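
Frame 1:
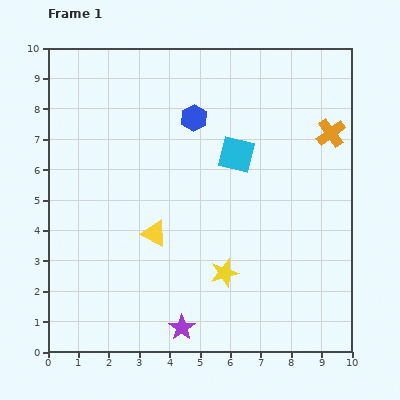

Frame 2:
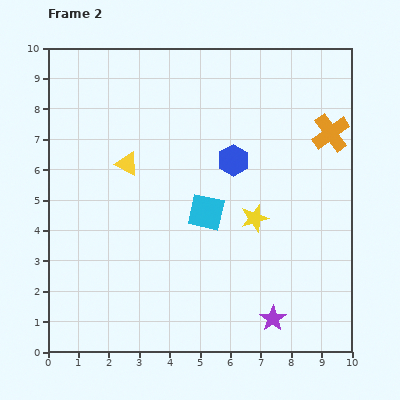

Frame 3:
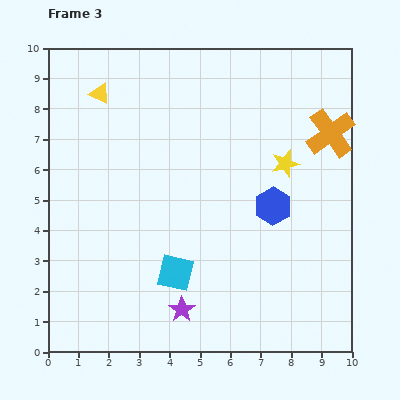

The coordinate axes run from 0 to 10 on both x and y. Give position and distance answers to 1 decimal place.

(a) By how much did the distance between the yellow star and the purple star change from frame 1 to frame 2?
+1.1

Distance in frame 1: 2.3. Distance in frame 2: 3.4.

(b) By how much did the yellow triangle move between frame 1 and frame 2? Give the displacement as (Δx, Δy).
(-0.9, 2.3)

The yellow triangle was at (3.5, 3.9) in frame 1 and (2.6, 6.2) in frame 2.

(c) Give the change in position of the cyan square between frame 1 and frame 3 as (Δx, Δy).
(-2.0, -3.9)

The cyan square was at (6.2, 6.5) in frame 1 and (4.2, 2.6) in frame 3.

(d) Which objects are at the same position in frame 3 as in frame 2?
the orange cross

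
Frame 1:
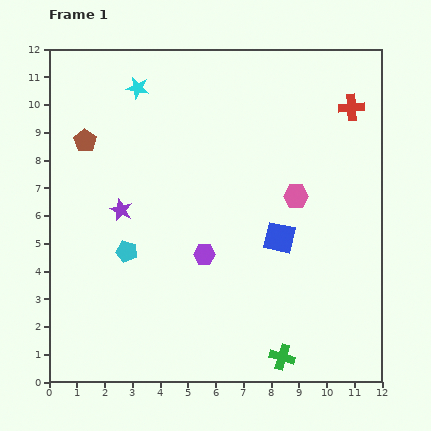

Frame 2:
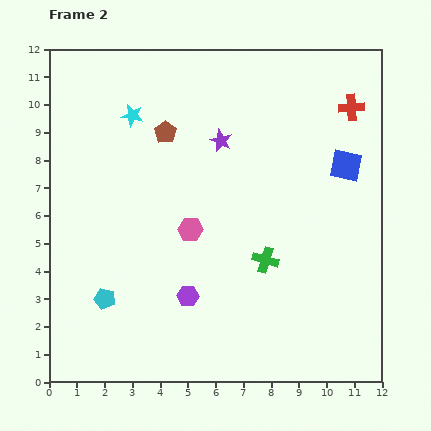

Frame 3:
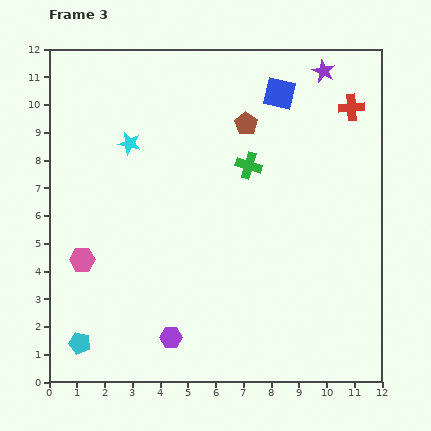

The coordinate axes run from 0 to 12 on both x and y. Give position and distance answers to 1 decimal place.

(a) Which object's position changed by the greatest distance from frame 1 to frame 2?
the purple star

(moved 4.4; next 4.0)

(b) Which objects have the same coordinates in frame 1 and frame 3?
the red cross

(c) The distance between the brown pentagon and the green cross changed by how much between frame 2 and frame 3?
-4.3

Distance in frame 2: 5.8. Distance in frame 3: 1.5.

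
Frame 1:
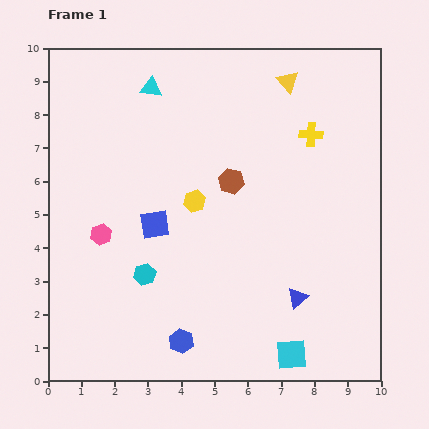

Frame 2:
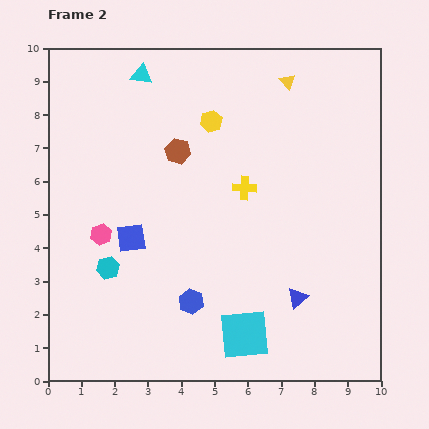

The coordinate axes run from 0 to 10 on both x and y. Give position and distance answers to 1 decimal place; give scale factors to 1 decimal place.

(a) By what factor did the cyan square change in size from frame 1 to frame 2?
1.6×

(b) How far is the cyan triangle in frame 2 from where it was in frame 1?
0.5

The cyan triangle moved from (3.1, 8.8) to (2.8, 9.2), a distance of √(0.3² + 0.4²) ≈ 0.5.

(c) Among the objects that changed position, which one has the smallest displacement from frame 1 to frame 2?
the cyan triangle

(moved 0.5)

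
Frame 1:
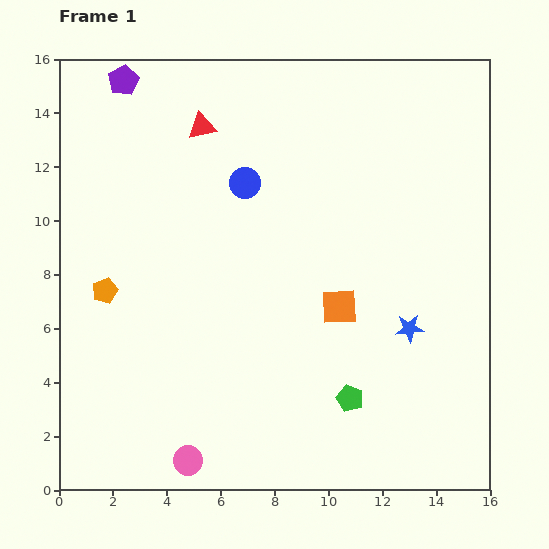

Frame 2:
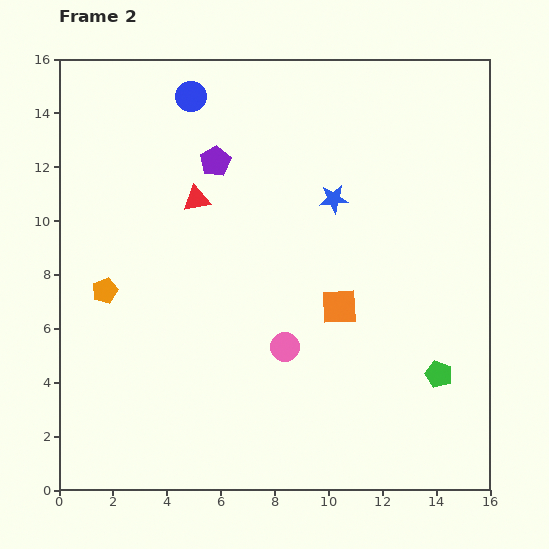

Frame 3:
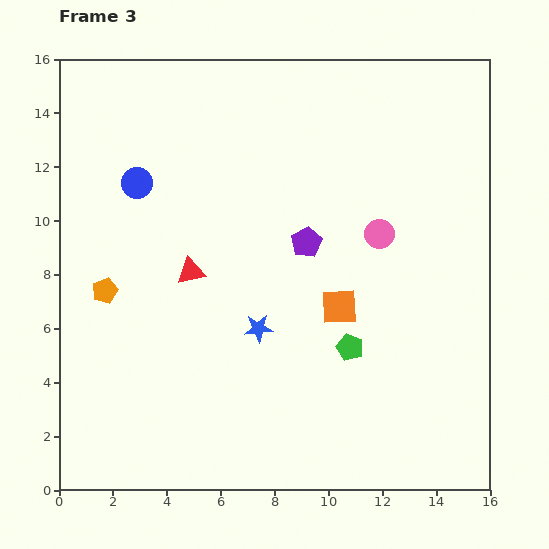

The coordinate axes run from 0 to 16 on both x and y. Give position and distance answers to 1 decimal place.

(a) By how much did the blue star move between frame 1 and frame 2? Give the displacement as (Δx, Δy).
(-2.8, 4.8)

The blue star was at (13.0, 6.0) in frame 1 and (10.2, 10.8) in frame 2.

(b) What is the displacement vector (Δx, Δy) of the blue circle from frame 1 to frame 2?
(-2.0, 3.2)

The blue circle was at (6.9, 11.4) in frame 1 and (4.9, 14.6) in frame 2.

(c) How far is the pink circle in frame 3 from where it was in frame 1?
11.0

The pink circle moved from (4.8, 1.1) to (11.9, 9.5), a distance of √(7.1² + 8.4²) ≈ 11.0.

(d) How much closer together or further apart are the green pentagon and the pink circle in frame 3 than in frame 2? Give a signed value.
-1.5

Distance in frame 2: 5.8. Distance in frame 3: 4.3.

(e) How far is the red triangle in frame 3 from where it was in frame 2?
2.7

The red triangle moved from (5.1, 10.8) to (4.9, 8.1), a distance of √(0.2² + 2.7²) ≈ 2.7.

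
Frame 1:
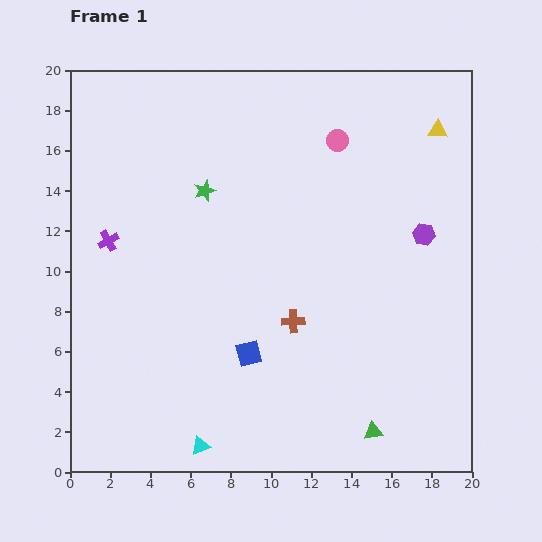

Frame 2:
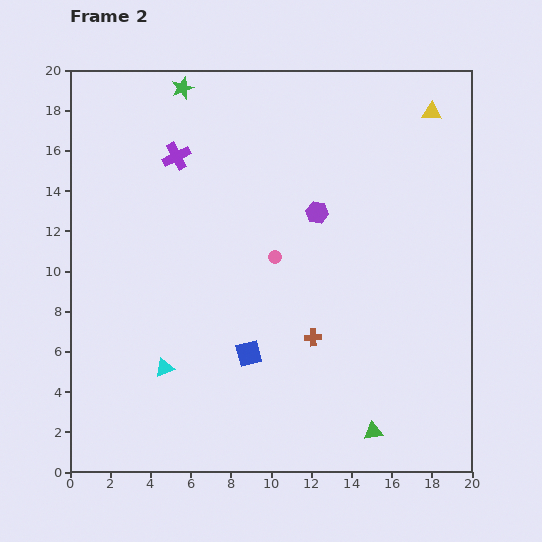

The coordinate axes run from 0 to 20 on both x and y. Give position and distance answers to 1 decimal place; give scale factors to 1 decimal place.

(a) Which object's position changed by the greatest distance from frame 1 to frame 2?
the pink circle

(moved 6.6; next 5.4)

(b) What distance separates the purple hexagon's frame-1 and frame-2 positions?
5.4

The purple hexagon moved from (17.6, 11.8) to (12.3, 12.9), a distance of √(5.3² + 1.1²) ≈ 5.4.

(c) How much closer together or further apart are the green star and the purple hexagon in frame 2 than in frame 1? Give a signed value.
-2.0

Distance in frame 1: 11.1. Distance in frame 2: 9.1.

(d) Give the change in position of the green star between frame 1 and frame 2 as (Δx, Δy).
(-1.1, 5.1)

The green star was at (6.7, 14.0) in frame 1 and (5.6, 19.1) in frame 2.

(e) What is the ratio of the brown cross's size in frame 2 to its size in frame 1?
0.7×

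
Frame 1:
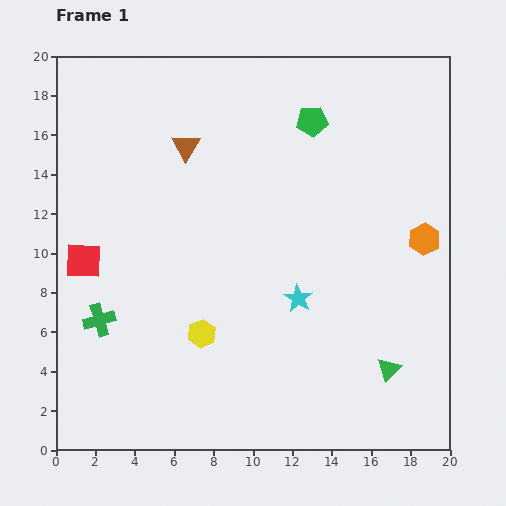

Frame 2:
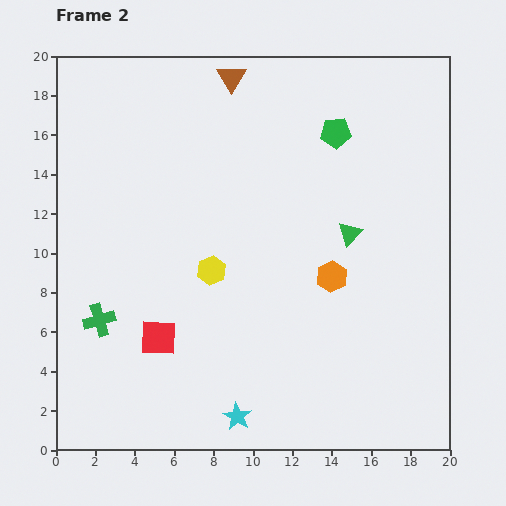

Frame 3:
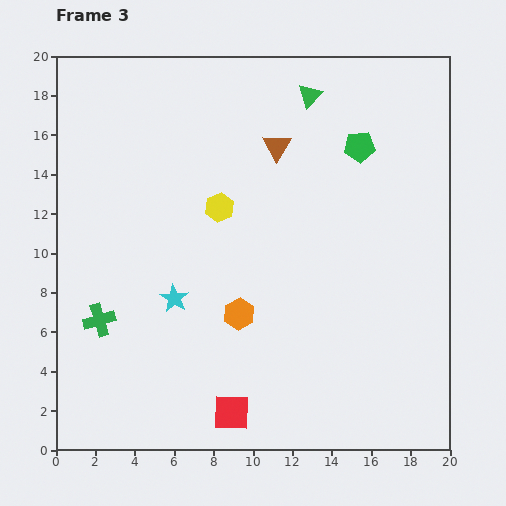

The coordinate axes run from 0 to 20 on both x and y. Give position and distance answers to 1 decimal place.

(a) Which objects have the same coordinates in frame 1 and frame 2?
the green cross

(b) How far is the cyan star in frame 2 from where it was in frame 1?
6.8

The cyan star moved from (12.3, 7.7) to (9.2, 1.7), a distance of √(3.1² + 6.0²) ≈ 6.8.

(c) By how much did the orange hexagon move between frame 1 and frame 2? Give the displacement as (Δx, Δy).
(-4.7, -1.9)

The orange hexagon was at (18.7, 10.7) in frame 1 and (14.0, 8.8) in frame 2.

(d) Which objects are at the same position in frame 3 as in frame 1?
the green cross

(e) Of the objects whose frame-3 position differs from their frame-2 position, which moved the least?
the green pentagon

(moved 1.4)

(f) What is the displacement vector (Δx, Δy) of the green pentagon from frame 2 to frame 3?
(1.2, -0.7)

The green pentagon was at (14.2, 16.1) in frame 2 and (15.4, 15.4) in frame 3.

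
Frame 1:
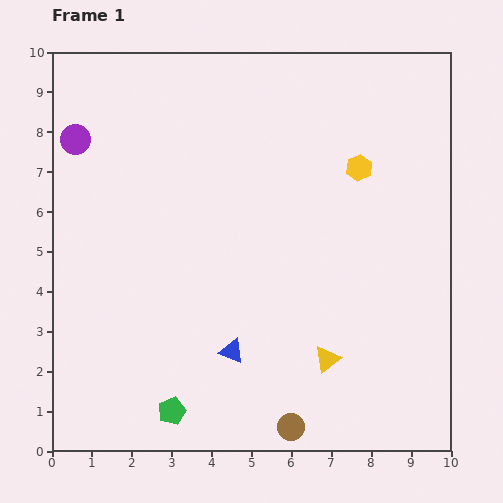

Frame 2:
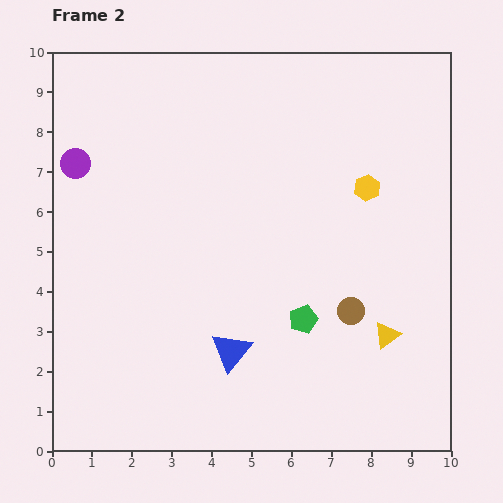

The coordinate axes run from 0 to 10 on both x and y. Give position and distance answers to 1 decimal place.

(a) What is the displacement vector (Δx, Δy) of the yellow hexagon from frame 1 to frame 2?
(0.2, -0.5)

The yellow hexagon was at (7.7, 7.1) in frame 1 and (7.9, 6.6) in frame 2.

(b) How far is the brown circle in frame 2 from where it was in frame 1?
3.3

The brown circle moved from (6.0, 0.6) to (7.5, 3.5), a distance of √(1.5² + 2.9²) ≈ 3.3.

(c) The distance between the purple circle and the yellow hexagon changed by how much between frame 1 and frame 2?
+0.2

Distance in frame 1: 7.1. Distance in frame 2: 7.3.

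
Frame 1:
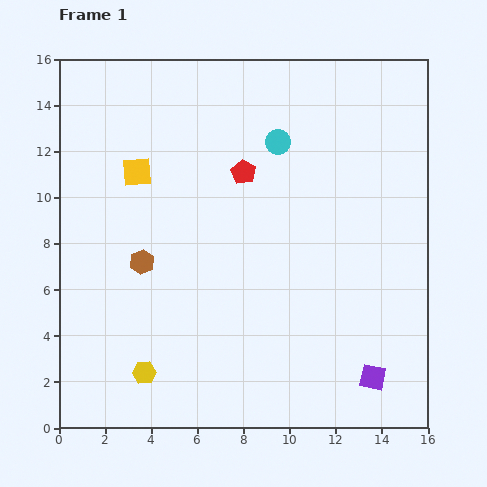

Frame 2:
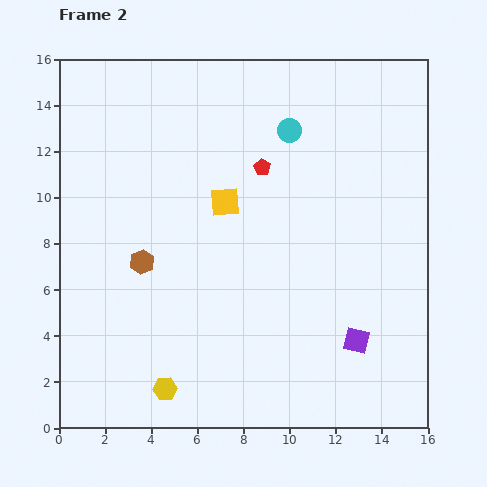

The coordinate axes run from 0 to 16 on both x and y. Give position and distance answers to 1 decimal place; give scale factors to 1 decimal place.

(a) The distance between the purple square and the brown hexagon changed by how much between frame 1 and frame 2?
-1.3

Distance in frame 1: 11.2. Distance in frame 2: 9.9.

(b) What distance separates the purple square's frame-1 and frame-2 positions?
1.7

The purple square moved from (13.6, 2.2) to (12.9, 3.8), a distance of √(0.7² + 1.6²) ≈ 1.7.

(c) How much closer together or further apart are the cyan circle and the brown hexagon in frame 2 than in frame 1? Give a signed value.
+0.7

Distance in frame 1: 7.9. Distance in frame 2: 8.6.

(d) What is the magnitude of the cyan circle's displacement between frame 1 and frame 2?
0.7

The cyan circle moved from (9.5, 12.4) to (10.0, 12.9), a distance of √(0.5² + 0.5²) ≈ 0.7.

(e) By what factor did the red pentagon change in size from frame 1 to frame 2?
0.7×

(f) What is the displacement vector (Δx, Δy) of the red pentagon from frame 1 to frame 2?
(0.8, 0.2)

The red pentagon was at (8.0, 11.1) in frame 1 and (8.8, 11.3) in frame 2.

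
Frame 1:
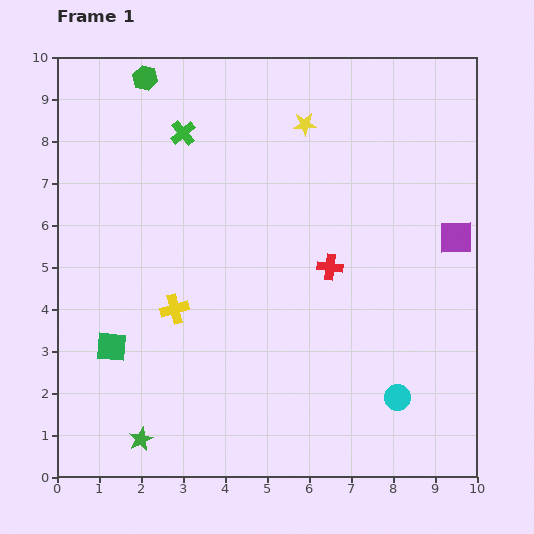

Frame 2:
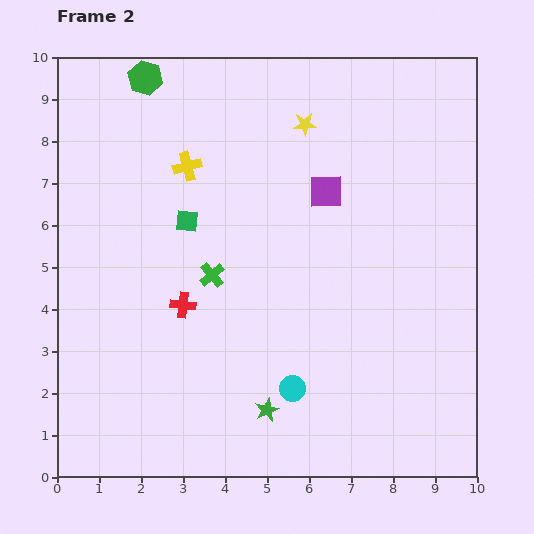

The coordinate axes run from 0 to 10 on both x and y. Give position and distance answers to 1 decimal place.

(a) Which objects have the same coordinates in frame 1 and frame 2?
the yellow star, the green hexagon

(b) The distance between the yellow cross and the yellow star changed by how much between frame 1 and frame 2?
-2.4

Distance in frame 1: 5.4. Distance in frame 2: 3.0.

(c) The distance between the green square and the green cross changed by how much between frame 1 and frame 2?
-4.0

Distance in frame 1: 5.4. Distance in frame 2: 1.4.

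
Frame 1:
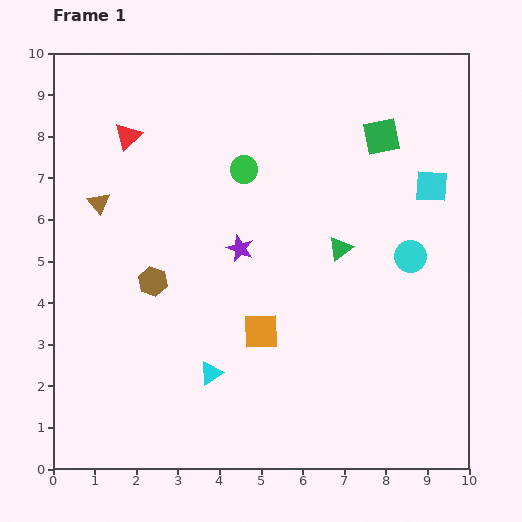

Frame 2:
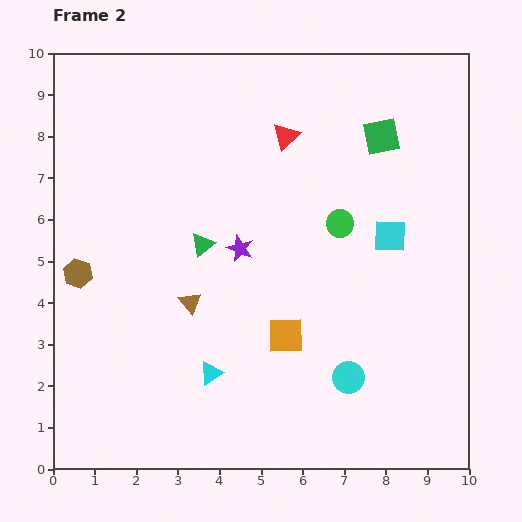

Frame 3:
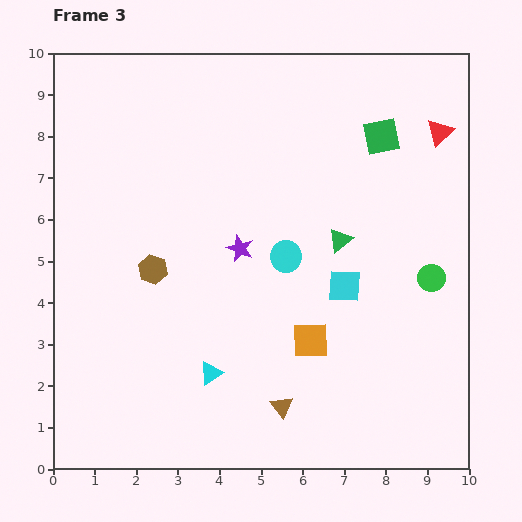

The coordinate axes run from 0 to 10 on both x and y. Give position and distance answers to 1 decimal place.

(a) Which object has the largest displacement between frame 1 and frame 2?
the red triangle

(moved 3.8; next 3.3)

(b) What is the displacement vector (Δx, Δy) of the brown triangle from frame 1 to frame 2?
(2.2, -2.4)

The brown triangle was at (1.1, 6.4) in frame 1 and (3.3, 4.0) in frame 2.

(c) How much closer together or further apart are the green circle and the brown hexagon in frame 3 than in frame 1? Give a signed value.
+3.2

Distance in frame 1: 3.5. Distance in frame 3: 6.7.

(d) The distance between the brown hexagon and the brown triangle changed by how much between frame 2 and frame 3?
+1.7

Distance in frame 2: 2.8. Distance in frame 3: 4.5.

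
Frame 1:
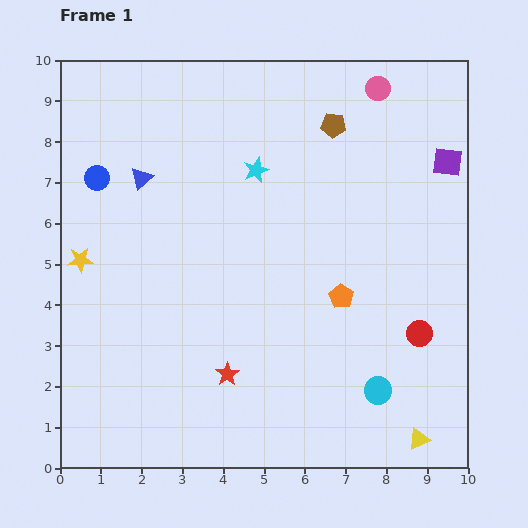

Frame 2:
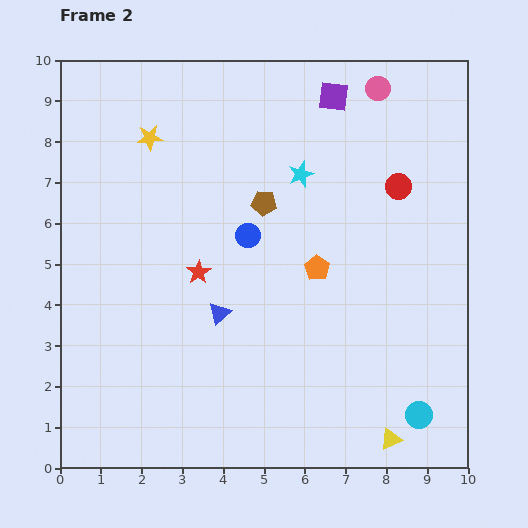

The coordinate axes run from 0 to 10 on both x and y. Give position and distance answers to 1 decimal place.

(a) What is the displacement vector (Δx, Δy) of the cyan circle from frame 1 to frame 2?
(1.0, -0.6)

The cyan circle was at (7.8, 1.9) in frame 1 and (8.8, 1.3) in frame 2.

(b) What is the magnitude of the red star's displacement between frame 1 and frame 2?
2.6

The red star moved from (4.1, 2.3) to (3.4, 4.8), a distance of √(0.7² + 2.5²) ≈ 2.6.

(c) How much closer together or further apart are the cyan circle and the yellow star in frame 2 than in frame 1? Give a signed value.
+1.5

Distance in frame 1: 8.0. Distance in frame 2: 9.5.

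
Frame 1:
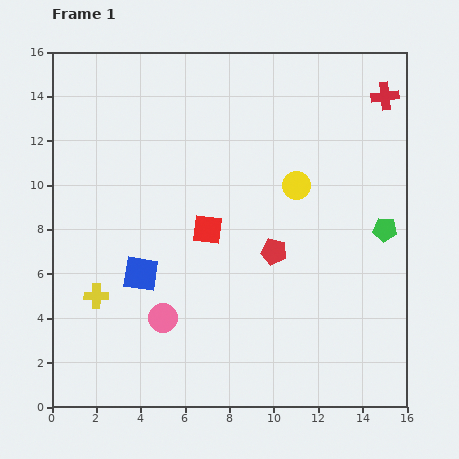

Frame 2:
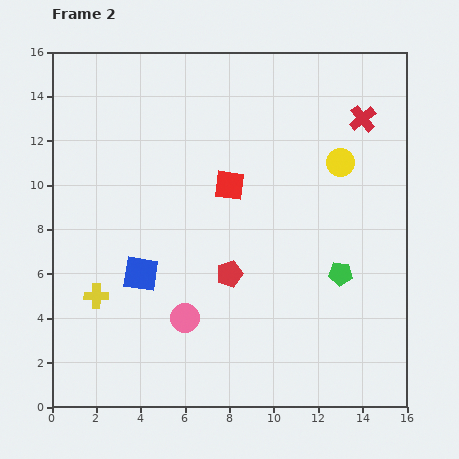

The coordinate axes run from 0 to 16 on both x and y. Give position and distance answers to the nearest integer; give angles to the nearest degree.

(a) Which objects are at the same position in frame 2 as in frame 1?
the yellow cross, the blue square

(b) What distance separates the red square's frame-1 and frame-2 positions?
2

The red square moved from (7, 8) to (8, 10), a distance of √(1² + 2²) ≈ 2.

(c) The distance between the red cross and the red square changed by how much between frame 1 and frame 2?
-3

Distance in frame 1: 10. Distance in frame 2: 7.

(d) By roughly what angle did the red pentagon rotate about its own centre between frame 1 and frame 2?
31° counter-clockwise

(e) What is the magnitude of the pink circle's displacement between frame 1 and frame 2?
1

The pink circle moved from (5, 4) to (6, 4), a distance of √(1² + 0²) ≈ 1.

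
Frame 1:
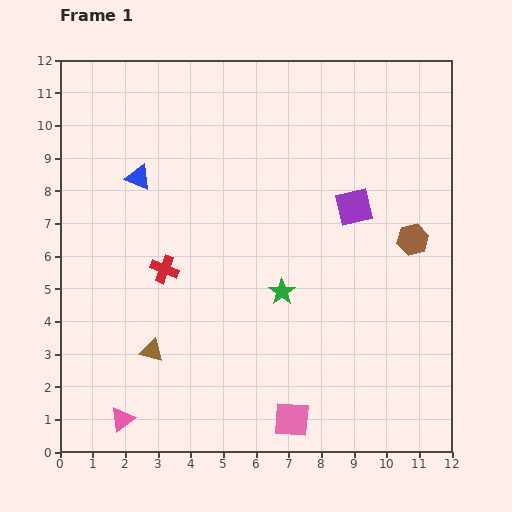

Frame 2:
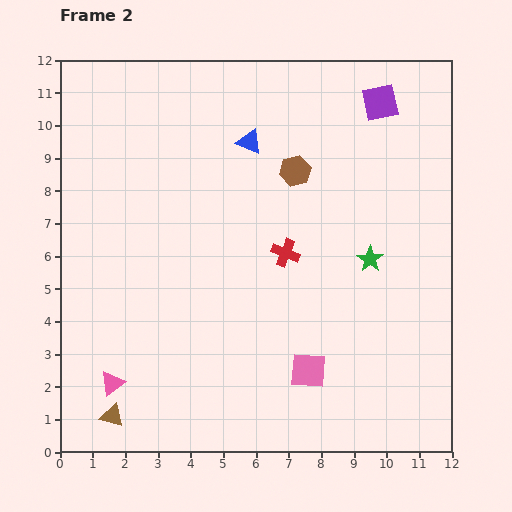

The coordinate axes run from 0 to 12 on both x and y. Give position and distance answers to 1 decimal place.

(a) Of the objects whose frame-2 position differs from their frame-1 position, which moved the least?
the pink triangle

(moved 1.1)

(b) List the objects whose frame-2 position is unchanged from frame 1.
none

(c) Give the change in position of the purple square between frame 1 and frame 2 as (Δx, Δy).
(0.8, 3.2)

The purple square was at (9.0, 7.5) in frame 1 and (9.8, 10.7) in frame 2.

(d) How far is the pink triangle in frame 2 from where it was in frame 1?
1.1

The pink triangle moved from (1.9, 1.0) to (1.6, 2.1), a distance of √(0.3² + 1.1²) ≈ 1.1.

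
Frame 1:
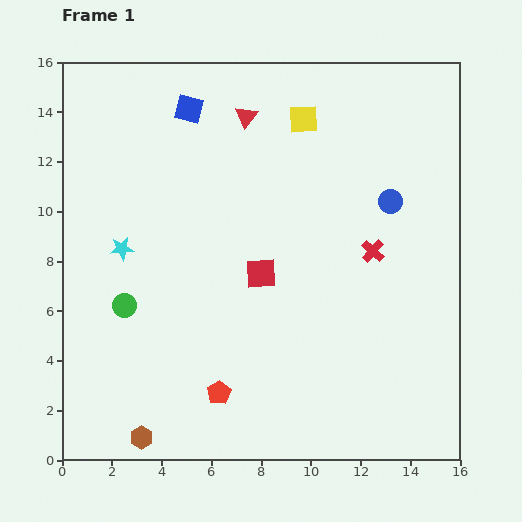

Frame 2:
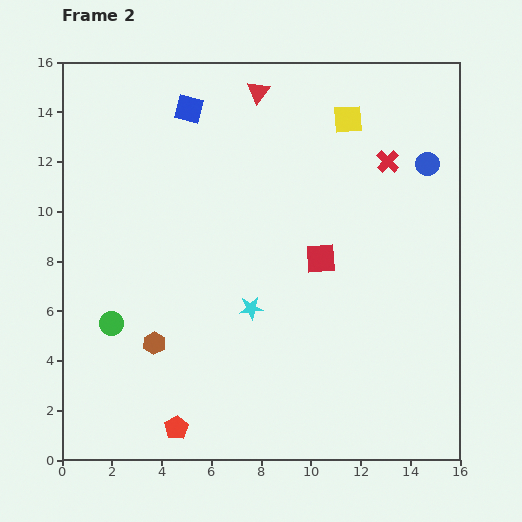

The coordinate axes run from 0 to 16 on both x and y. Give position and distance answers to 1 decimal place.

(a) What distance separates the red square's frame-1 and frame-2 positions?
2.5

The red square moved from (8.0, 7.5) to (10.4, 8.1), a distance of √(2.4² + 0.6²) ≈ 2.5.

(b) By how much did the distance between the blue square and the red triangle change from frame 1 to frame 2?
+0.6

Distance in frame 1: 2.3. Distance in frame 2: 2.9.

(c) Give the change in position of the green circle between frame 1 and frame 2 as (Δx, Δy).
(-0.5, -0.7)

The green circle was at (2.5, 6.2) in frame 1 and (2.0, 5.5) in frame 2.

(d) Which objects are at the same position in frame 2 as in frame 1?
the blue square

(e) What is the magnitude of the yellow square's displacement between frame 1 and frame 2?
1.8

The yellow square moved from (9.7, 13.7) to (11.5, 13.7), a distance of √(1.8² + 0.0²) ≈ 1.8.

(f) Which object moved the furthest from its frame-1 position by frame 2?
the cyan star

(moved 5.7; next 3.8)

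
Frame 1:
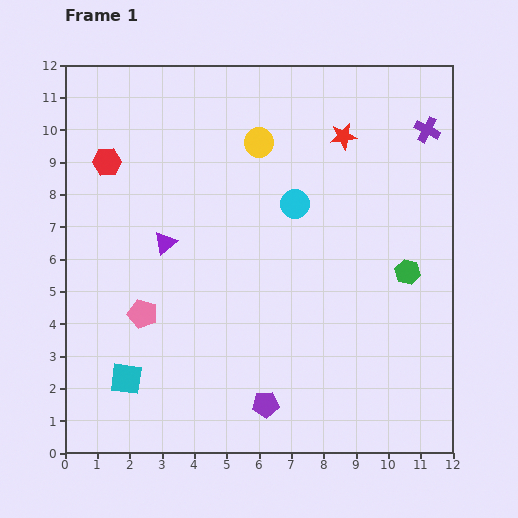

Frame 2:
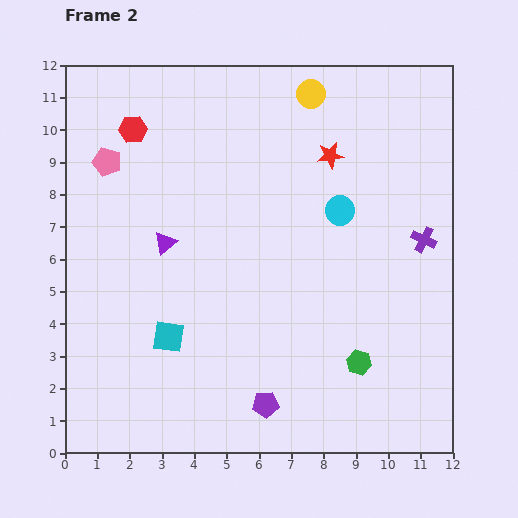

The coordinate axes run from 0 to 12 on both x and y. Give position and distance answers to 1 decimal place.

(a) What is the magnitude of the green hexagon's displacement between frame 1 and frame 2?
3.2

The green hexagon moved from (10.6, 5.6) to (9.1, 2.8), a distance of √(1.5² + 2.8²) ≈ 3.2.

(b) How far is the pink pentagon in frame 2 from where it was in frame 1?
4.8

The pink pentagon moved from (2.4, 4.3) to (1.3, 9.0), a distance of √(1.1² + 4.7²) ≈ 4.8.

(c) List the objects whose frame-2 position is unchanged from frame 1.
the purple triangle, the purple pentagon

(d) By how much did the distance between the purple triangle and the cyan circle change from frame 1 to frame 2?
+1.3

Distance in frame 1: 4.2. Distance in frame 2: 5.5.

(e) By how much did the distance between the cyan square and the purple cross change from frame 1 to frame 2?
-3.6

Distance in frame 1: 12.1. Distance in frame 2: 8.5.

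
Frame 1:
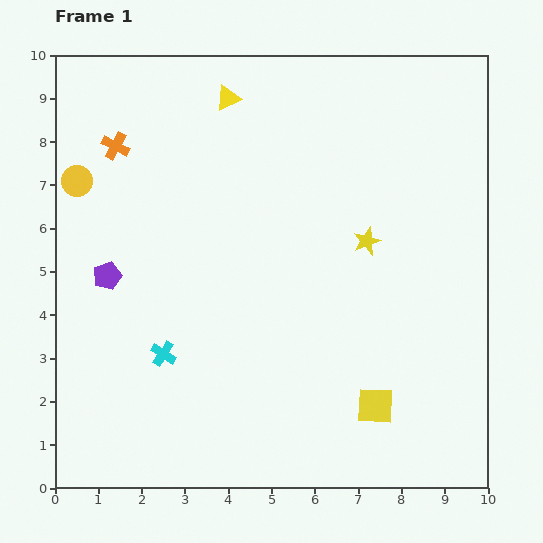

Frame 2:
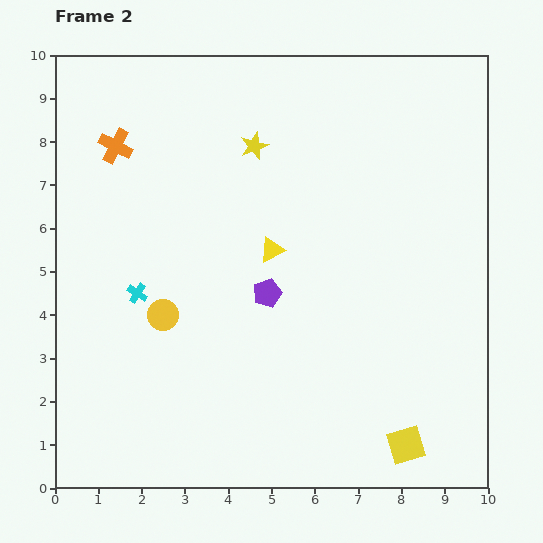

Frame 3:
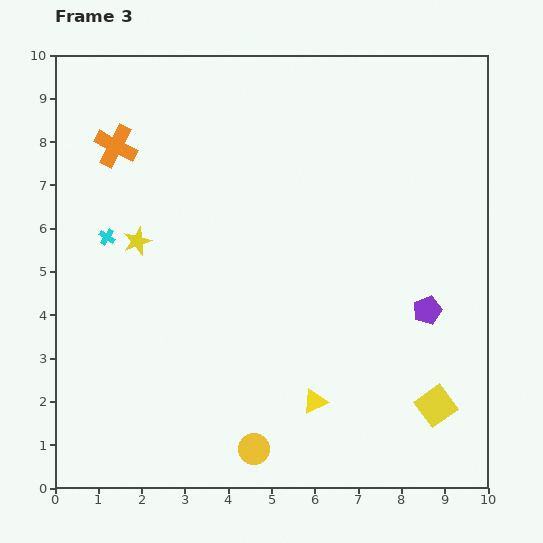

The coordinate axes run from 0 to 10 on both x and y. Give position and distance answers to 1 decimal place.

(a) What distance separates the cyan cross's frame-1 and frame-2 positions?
1.5

The cyan cross moved from (2.5, 3.1) to (1.9, 4.5), a distance of √(0.6² + 1.4²) ≈ 1.5.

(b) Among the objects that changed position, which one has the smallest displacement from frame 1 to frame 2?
the yellow square

(moved 1.1)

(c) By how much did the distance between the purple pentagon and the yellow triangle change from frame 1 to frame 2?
-4.0

Distance in frame 1: 5.0. Distance in frame 2: 1.0.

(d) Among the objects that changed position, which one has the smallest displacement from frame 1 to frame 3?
the yellow square

(moved 1.4)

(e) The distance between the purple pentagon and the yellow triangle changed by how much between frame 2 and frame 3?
+2.3

Distance in frame 2: 1.0. Distance in frame 3: 3.3.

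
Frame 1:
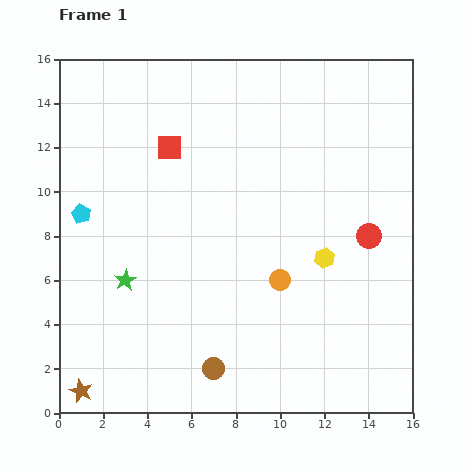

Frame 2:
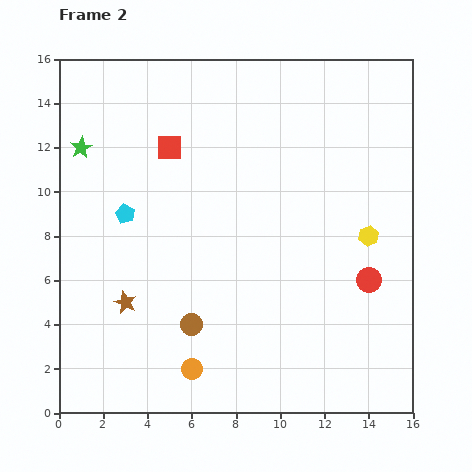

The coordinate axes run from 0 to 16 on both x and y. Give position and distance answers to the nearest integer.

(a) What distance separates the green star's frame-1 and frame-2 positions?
6

The green star moved from (3, 6) to (1, 12), a distance of √(2² + 6²) ≈ 6.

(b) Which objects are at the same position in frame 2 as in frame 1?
the red square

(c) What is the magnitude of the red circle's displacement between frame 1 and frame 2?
2

The red circle moved from (14, 8) to (14, 6), a distance of √(0² + 2²) ≈ 2.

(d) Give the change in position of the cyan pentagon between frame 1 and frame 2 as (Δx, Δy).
(2, 0)

The cyan pentagon was at (1, 9) in frame 1 and (3, 9) in frame 2.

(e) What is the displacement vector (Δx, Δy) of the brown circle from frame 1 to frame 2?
(-1, 2)

The brown circle was at (7, 2) in frame 1 and (6, 4) in frame 2.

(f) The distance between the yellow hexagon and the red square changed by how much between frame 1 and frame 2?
+1

Distance in frame 1: 9. Distance in frame 2: 10.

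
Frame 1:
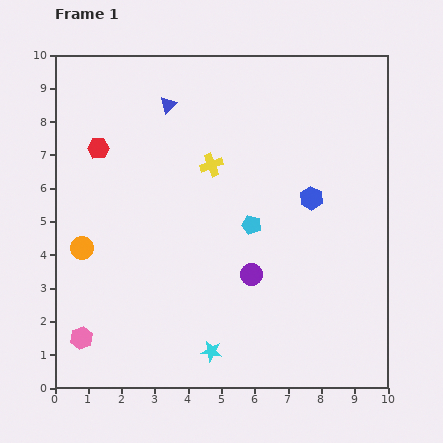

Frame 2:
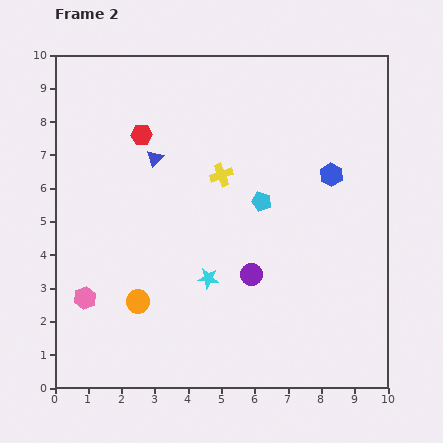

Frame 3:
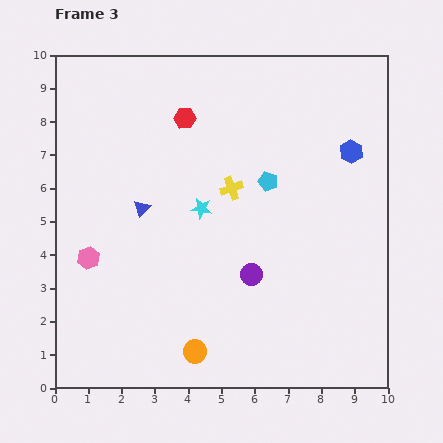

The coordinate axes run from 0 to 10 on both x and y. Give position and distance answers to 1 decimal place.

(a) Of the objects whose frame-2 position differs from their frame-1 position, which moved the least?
the yellow cross

(moved 0.4)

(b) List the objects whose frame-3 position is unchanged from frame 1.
the purple circle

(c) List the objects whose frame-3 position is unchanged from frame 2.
the purple circle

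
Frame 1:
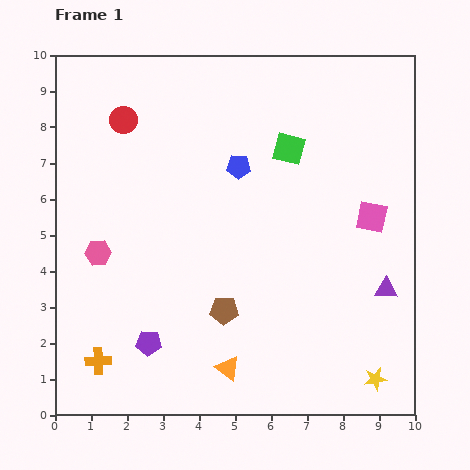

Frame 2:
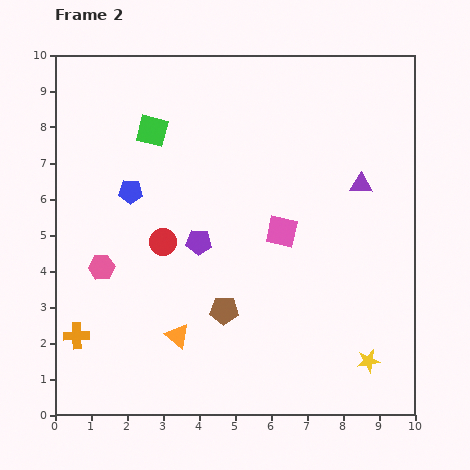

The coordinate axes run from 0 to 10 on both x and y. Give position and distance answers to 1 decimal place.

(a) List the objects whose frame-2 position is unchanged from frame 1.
the brown pentagon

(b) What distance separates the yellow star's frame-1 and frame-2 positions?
0.5

The yellow star moved from (8.9, 1.0) to (8.7, 1.5), a distance of √(0.2² + 0.5²) ≈ 0.5.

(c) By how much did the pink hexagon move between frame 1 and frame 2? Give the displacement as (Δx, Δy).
(0.1, -0.4)

The pink hexagon was at (1.2, 4.5) in frame 1 and (1.3, 4.1) in frame 2.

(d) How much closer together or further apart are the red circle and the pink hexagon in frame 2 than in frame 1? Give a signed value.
-2.0

Distance in frame 1: 3.8. Distance in frame 2: 1.8.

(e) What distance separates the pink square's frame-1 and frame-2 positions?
2.5

The pink square moved from (8.8, 5.5) to (6.3, 5.1), a distance of √(2.5² + 0.4²) ≈ 2.5.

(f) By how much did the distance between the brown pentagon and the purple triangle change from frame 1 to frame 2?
+0.7

Distance in frame 1: 4.5. Distance in frame 2: 5.2.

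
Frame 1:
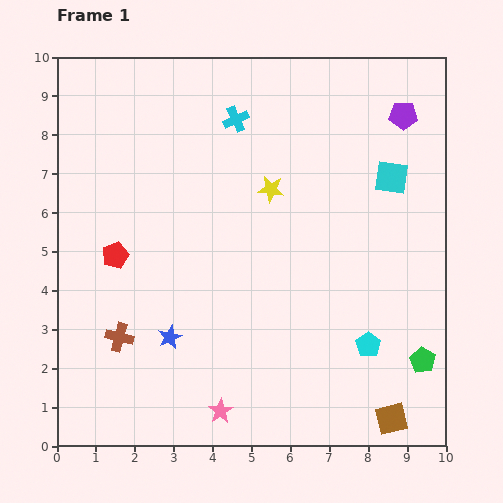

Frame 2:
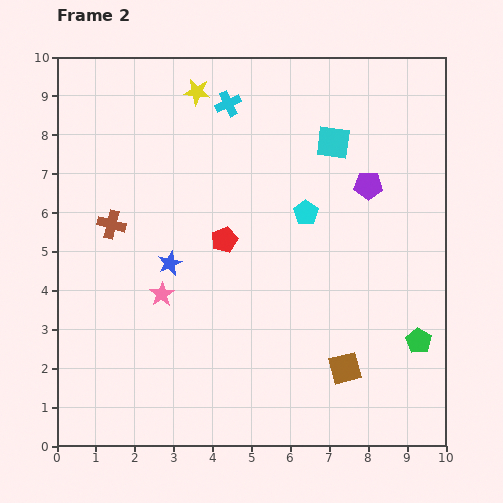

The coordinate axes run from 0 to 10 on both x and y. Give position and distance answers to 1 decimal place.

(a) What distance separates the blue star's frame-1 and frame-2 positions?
1.9

The blue star moved from (2.9, 2.8) to (2.9, 4.7), a distance of √(0.0² + 1.9²) ≈ 1.9.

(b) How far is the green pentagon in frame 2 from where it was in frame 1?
0.5

The green pentagon moved from (9.4, 2.2) to (9.3, 2.7), a distance of √(0.1² + 0.5²) ≈ 0.5.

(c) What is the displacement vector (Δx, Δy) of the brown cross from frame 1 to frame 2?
(-0.2, 2.9)

The brown cross was at (1.6, 2.8) in frame 1 and (1.4, 5.7) in frame 2.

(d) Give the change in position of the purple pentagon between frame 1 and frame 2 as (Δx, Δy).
(-0.9, -1.8)

The purple pentagon was at (8.9, 8.5) in frame 1 and (8.0, 6.7) in frame 2.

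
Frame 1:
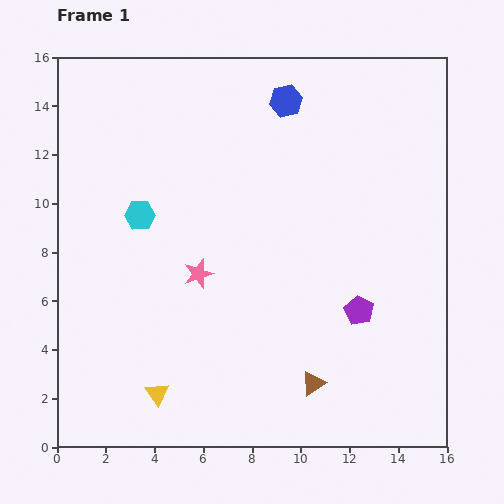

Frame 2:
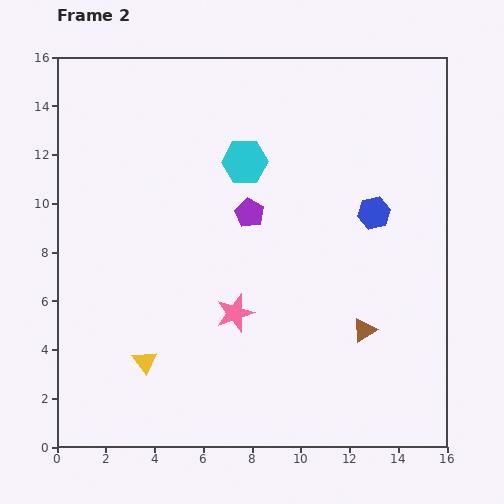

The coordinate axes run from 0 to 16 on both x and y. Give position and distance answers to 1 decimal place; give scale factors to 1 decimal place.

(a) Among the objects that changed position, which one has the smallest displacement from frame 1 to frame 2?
the yellow triangle

(moved 1.4)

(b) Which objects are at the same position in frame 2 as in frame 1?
none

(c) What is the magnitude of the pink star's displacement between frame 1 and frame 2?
2.2

The pink star moved from (5.8, 7.1) to (7.3, 5.5), a distance of √(1.5² + 1.6²) ≈ 2.2.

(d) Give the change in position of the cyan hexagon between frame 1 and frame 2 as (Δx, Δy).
(4.3, 2.2)

The cyan hexagon was at (3.4, 9.5) in frame 1 and (7.7, 11.7) in frame 2.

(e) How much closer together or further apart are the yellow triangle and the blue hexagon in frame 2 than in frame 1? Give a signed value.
-1.9

Distance in frame 1: 13.1. Distance in frame 2: 11.2.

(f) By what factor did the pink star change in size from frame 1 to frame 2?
1.3×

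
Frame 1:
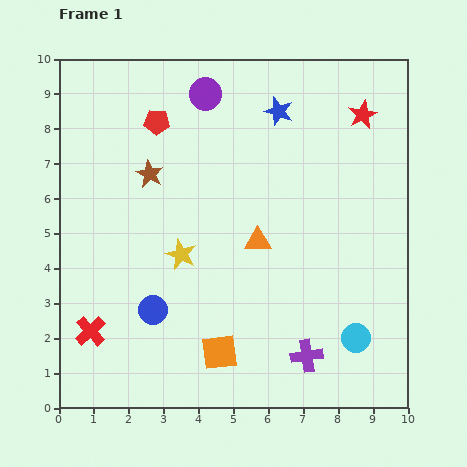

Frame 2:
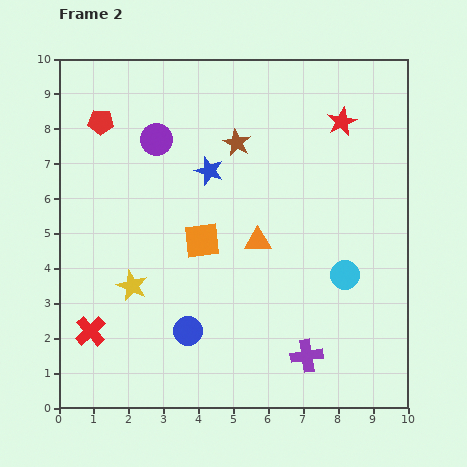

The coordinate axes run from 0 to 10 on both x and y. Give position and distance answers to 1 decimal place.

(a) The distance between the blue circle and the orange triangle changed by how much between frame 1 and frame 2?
-0.3

Distance in frame 1: 3.6. Distance in frame 2: 3.3.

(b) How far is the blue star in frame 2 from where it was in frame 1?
2.6

The blue star moved from (6.3, 8.5) to (4.3, 6.8), a distance of √(2.0² + 1.7²) ≈ 2.6.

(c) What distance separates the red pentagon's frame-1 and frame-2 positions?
1.6

The red pentagon moved from (2.8, 8.2) to (1.2, 8.2), a distance of √(1.6² + 0.0²) ≈ 1.6.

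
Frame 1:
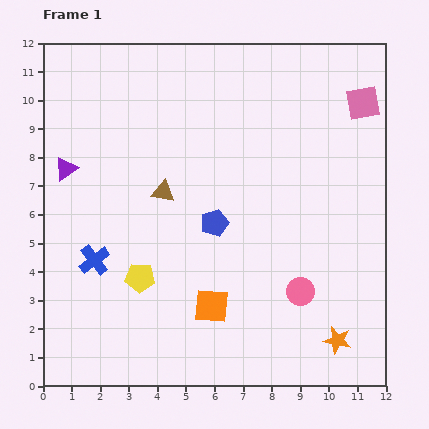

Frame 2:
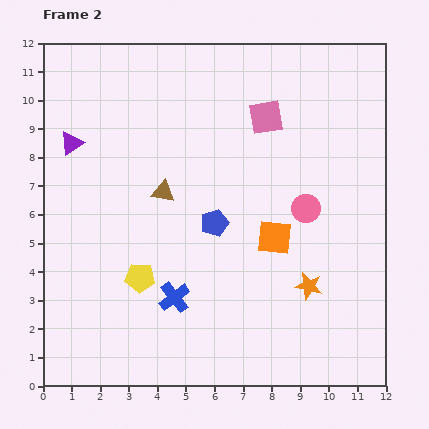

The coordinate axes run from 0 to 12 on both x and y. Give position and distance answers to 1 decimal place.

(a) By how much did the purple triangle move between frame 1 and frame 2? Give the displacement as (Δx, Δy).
(0.2, 0.9)

The purple triangle was at (0.8, 7.6) in frame 1 and (1.0, 8.5) in frame 2.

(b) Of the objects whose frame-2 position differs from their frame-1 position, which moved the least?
the purple triangle

(moved 0.9)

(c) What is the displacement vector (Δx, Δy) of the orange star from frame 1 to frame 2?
(-1.0, 1.9)

The orange star was at (10.3, 1.6) in frame 1 and (9.3, 3.5) in frame 2.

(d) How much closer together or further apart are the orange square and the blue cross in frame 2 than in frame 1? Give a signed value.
-0.3

Distance in frame 1: 4.4. Distance in frame 2: 4.1.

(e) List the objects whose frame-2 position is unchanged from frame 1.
the blue pentagon, the brown triangle, the yellow pentagon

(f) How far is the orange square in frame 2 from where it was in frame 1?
3.3

The orange square moved from (5.9, 2.8) to (8.1, 5.2), a distance of √(2.2² + 2.4²) ≈ 3.3.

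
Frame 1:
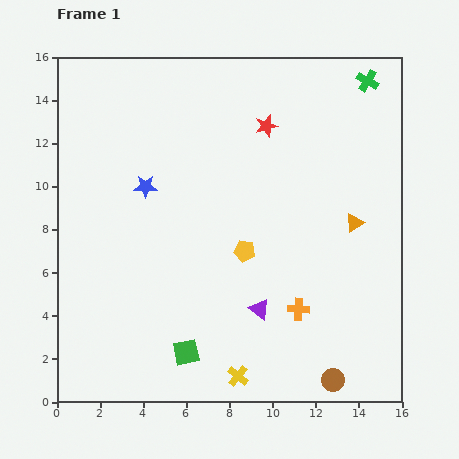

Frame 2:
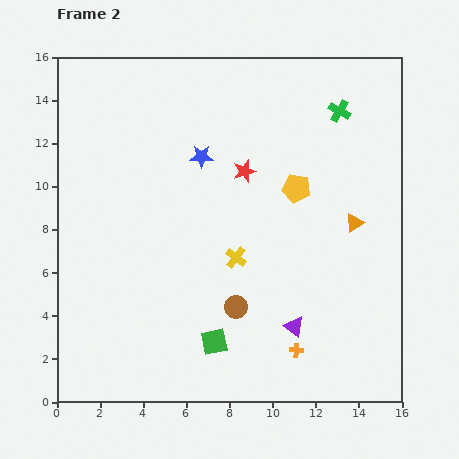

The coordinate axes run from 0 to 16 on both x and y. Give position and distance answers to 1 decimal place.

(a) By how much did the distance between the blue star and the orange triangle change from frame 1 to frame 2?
-2.1

Distance in frame 1: 9.8. Distance in frame 2: 7.7.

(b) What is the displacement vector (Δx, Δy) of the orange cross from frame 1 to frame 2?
(-0.1, -1.9)

The orange cross was at (11.2, 4.3) in frame 1 and (11.1, 2.4) in frame 2.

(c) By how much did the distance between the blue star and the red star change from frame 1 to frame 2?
-4.2

Distance in frame 1: 6.3. Distance in frame 2: 2.1.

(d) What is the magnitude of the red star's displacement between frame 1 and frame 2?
2.3

The red star moved from (9.7, 12.8) to (8.7, 10.7), a distance of √(1.0² + 2.1²) ≈ 2.3.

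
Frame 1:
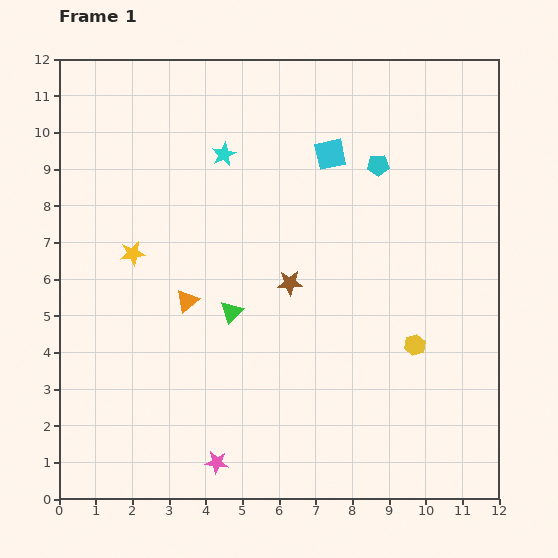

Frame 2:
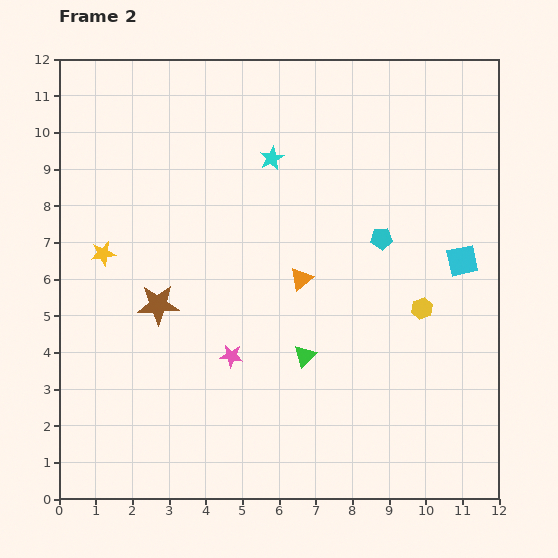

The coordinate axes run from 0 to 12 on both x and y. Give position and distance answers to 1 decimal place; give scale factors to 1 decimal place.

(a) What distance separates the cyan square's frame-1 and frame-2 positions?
4.6

The cyan square moved from (7.4, 9.4) to (11.0, 6.5), a distance of √(3.6² + 2.9²) ≈ 4.6.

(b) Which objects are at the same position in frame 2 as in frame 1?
none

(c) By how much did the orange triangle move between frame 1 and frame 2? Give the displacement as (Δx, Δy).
(3.1, 0.6)

The orange triangle was at (3.5, 5.4) in frame 1 and (6.6, 6.0) in frame 2.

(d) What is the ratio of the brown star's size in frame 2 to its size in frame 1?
1.7×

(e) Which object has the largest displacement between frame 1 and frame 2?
the cyan square

(moved 4.6; next 3.6)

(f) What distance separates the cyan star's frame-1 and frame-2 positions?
1.3

The cyan star moved from (4.5, 9.4) to (5.8, 9.3), a distance of √(1.3² + 0.1²) ≈ 1.3.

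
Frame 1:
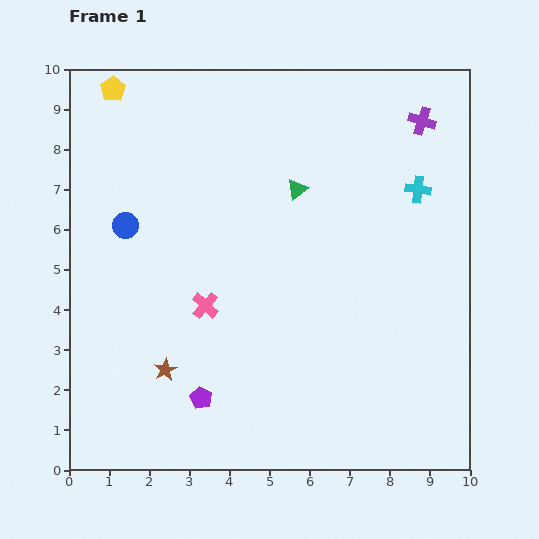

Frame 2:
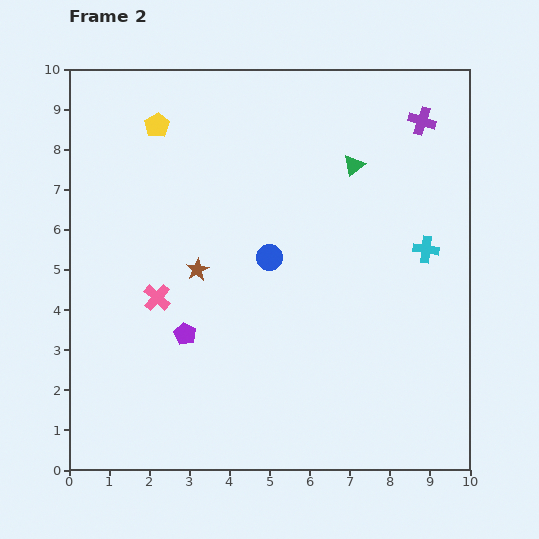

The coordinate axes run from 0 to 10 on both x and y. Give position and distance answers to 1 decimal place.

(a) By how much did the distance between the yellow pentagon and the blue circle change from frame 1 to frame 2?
+0.9

Distance in frame 1: 3.4. Distance in frame 2: 4.3.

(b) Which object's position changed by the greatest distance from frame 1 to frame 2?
the blue circle

(moved 3.7; next 2.6)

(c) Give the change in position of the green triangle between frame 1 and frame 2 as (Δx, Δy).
(1.4, 0.6)

The green triangle was at (5.7, 7.0) in frame 1 and (7.1, 7.6) in frame 2.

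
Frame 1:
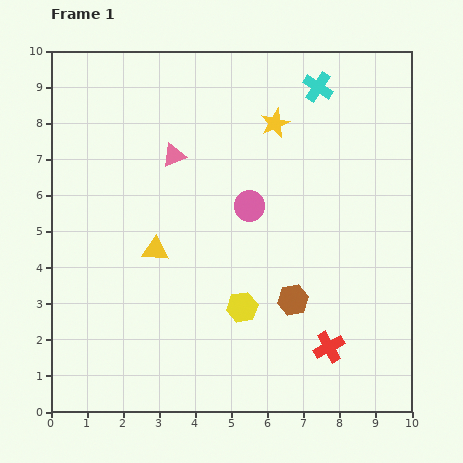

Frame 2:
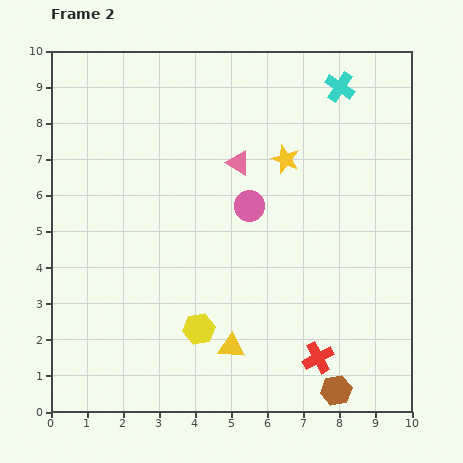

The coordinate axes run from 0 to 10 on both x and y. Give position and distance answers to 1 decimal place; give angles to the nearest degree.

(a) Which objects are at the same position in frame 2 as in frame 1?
the pink circle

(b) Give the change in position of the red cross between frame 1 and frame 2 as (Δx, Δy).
(-0.3, -0.3)

The red cross was at (7.7, 1.8) in frame 1 and (7.4, 1.5) in frame 2.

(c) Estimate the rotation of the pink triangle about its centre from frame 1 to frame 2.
54° clockwise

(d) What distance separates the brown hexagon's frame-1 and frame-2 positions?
2.8

The brown hexagon moved from (6.7, 3.1) to (7.9, 0.6), a distance of √(1.2² + 2.5²) ≈ 2.8.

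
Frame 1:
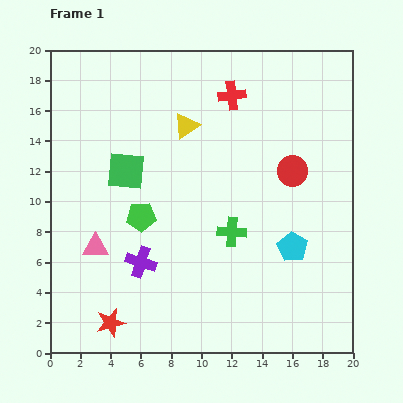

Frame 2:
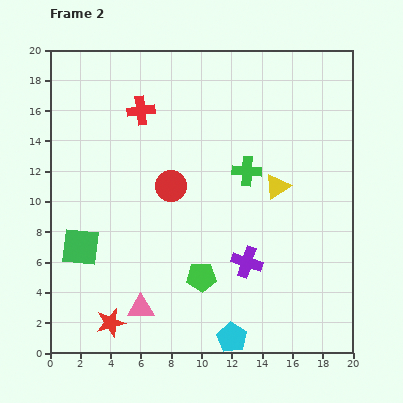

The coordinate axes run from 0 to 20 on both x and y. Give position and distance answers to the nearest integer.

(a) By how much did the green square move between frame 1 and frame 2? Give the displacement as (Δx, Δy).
(-3, -5)

The green square was at (5, 12) in frame 1 and (2, 7) in frame 2.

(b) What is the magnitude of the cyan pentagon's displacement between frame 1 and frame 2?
7

The cyan pentagon moved from (16, 7) to (12, 1), a distance of √(4² + 6²) ≈ 7.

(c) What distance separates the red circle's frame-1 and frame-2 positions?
8

The red circle moved from (16, 12) to (8, 11), a distance of √(8² + 1²) ≈ 8.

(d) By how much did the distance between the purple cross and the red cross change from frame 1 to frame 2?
-1

Distance in frame 1: 13. Distance in frame 2: 12.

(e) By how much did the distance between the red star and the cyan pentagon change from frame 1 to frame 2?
-5

Distance in frame 1: 13. Distance in frame 2: 8.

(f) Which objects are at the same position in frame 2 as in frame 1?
the red star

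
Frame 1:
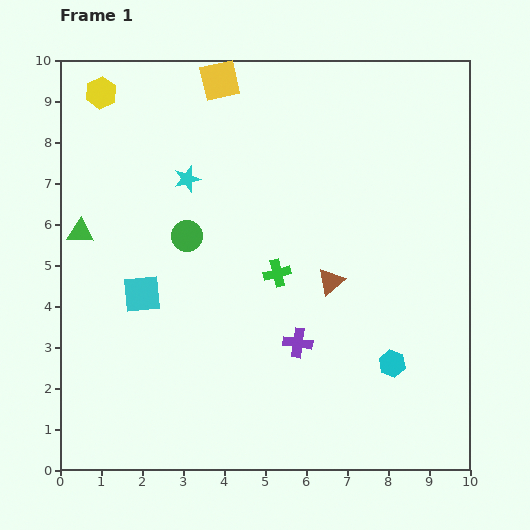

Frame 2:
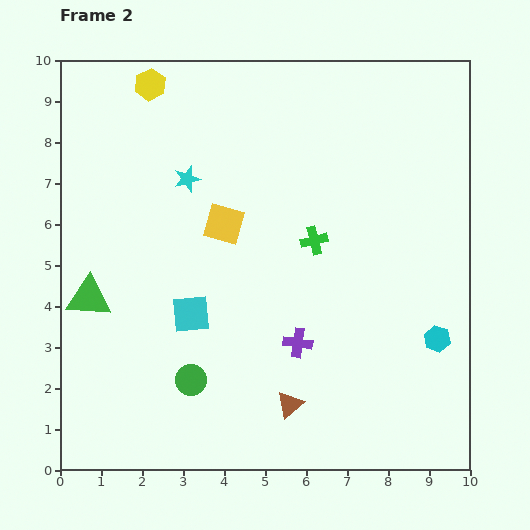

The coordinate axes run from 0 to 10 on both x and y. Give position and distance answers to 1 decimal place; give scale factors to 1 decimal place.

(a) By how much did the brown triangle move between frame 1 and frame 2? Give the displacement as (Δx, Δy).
(-1.0, -3.0)

The brown triangle was at (6.6, 4.6) in frame 1 and (5.6, 1.6) in frame 2.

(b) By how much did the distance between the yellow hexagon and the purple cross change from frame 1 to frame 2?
-0.5

Distance in frame 1: 7.8. Distance in frame 2: 7.3.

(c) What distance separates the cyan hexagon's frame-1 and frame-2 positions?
1.3

The cyan hexagon moved from (8.1, 2.6) to (9.2, 3.2), a distance of √(1.1² + 0.6²) ≈ 1.3.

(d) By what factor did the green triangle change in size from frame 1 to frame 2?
1.6×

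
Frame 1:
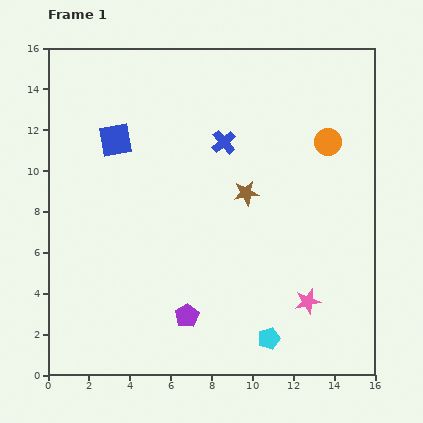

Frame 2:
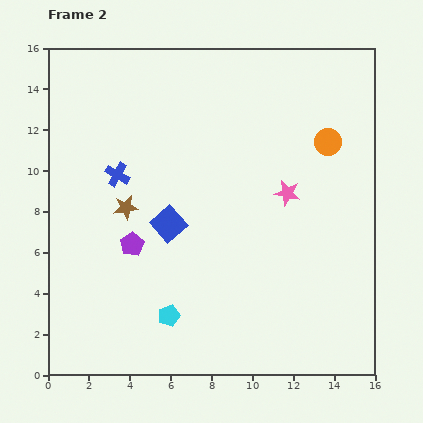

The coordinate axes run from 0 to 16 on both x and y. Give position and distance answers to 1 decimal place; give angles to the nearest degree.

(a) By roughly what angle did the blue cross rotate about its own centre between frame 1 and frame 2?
21° counter-clockwise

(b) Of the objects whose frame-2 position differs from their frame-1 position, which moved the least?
the purple pentagon

(moved 4.4)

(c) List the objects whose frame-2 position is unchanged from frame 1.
the orange circle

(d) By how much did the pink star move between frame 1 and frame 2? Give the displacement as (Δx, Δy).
(-1.0, 5.3)

The pink star was at (12.7, 3.6) in frame 1 and (11.7, 8.9) in frame 2.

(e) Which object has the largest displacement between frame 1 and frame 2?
the brown star

(moved 5.9; next 5.4)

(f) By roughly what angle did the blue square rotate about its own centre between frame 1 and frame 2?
31° counter-clockwise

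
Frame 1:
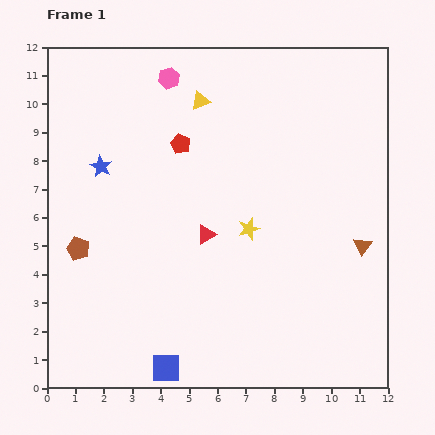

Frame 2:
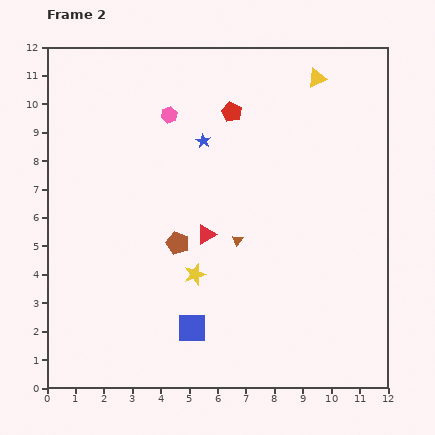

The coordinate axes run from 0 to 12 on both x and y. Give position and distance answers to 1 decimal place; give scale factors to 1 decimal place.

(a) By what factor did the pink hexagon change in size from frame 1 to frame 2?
0.8×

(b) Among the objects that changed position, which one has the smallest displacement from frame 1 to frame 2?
the pink hexagon

(moved 1.3)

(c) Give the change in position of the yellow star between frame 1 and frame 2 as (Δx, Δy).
(-1.9, -1.6)

The yellow star was at (7.1, 5.6) in frame 1 and (5.2, 4.0) in frame 2.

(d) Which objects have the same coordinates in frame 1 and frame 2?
the red triangle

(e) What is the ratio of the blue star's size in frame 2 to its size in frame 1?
0.7×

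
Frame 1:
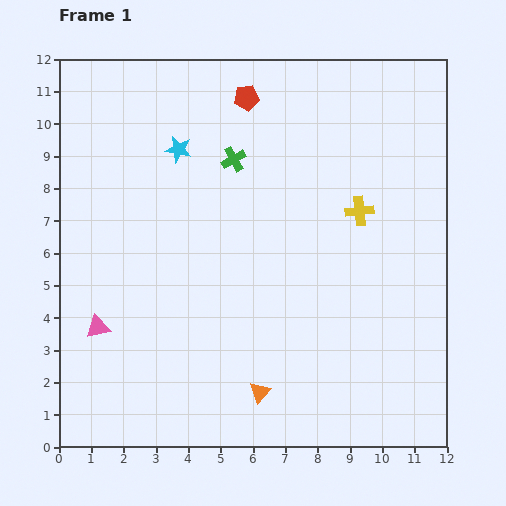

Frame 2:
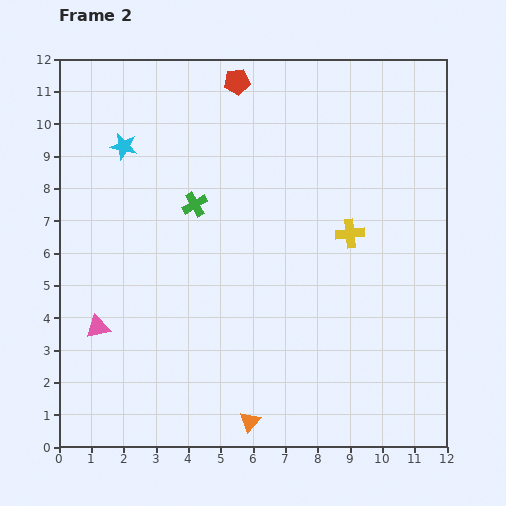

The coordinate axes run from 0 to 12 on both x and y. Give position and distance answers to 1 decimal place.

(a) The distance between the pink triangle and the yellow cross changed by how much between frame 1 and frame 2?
-0.6

Distance in frame 1: 8.9. Distance in frame 2: 8.3.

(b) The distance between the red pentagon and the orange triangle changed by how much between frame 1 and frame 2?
+1.4

Distance in frame 1: 9.1. Distance in frame 2: 10.5.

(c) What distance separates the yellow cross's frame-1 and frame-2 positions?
0.8

The yellow cross moved from (9.3, 7.3) to (9.0, 6.6), a distance of √(0.3² + 0.7²) ≈ 0.8.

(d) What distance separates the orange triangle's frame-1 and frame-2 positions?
0.9

The orange triangle moved from (6.2, 1.7) to (5.9, 0.8), a distance of √(0.3² + 0.9²) ≈ 0.9.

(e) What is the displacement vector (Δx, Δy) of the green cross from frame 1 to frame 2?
(-1.2, -1.4)

The green cross was at (5.4, 8.9) in frame 1 and (4.2, 7.5) in frame 2.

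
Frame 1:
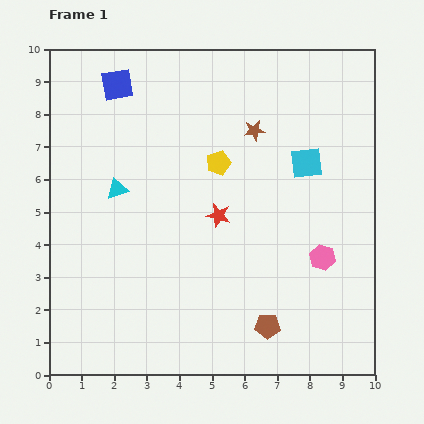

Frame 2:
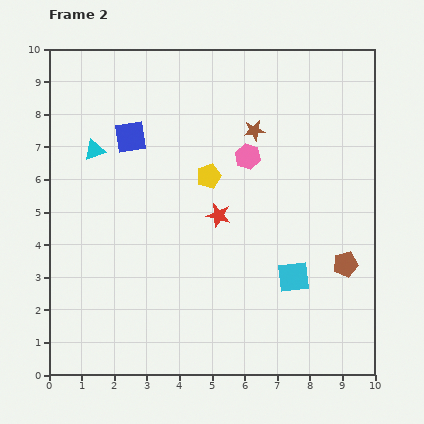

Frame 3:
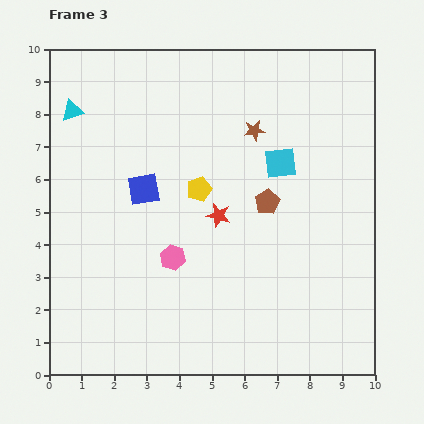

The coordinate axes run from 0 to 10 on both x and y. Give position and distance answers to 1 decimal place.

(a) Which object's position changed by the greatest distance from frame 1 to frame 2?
the pink hexagon

(moved 3.9; next 3.5)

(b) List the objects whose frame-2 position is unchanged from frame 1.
the brown star, the red star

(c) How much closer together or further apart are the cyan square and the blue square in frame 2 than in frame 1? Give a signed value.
+0.3

Distance in frame 1: 6.3. Distance in frame 2: 6.6.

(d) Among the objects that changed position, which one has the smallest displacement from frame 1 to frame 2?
the yellow pentagon

(moved 0.5)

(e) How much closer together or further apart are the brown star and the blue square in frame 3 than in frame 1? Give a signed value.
-0.6

Distance in frame 1: 4.4. Distance in frame 3: 3.8.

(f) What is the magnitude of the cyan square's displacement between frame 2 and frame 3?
3.5

The cyan square moved from (7.5, 3.0) to (7.1, 6.5), a distance of √(0.4² + 3.5²) ≈ 3.5.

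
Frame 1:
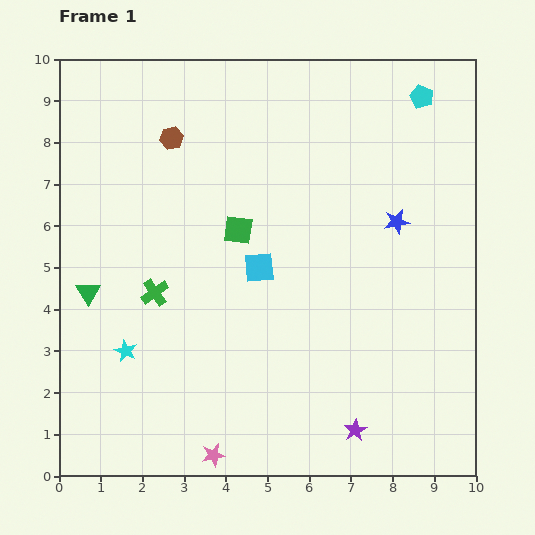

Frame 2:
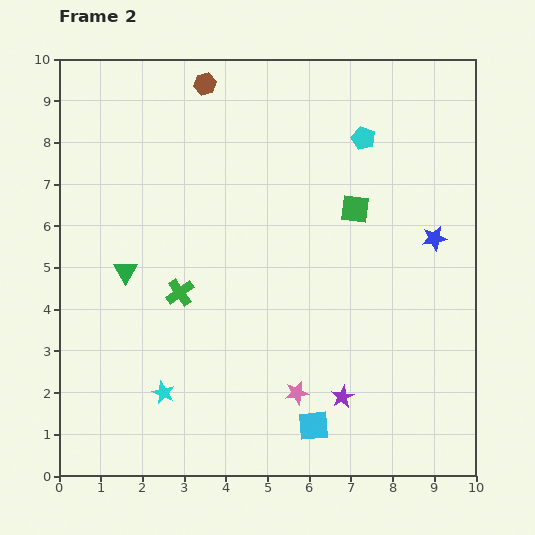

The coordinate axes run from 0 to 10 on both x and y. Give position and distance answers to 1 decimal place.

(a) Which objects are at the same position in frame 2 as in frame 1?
none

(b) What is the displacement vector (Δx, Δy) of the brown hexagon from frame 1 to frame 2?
(0.8, 1.3)

The brown hexagon was at (2.7, 8.1) in frame 1 and (3.5, 9.4) in frame 2.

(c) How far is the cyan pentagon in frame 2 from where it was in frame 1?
1.7

The cyan pentagon moved from (8.7, 9.1) to (7.3, 8.1), a distance of √(1.4² + 1.0²) ≈ 1.7.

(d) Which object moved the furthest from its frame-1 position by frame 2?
the cyan square

(moved 4.0; next 2.8)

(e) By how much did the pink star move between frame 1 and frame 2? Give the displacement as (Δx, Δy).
(2.0, 1.5)

The pink star was at (3.7, 0.5) in frame 1 and (5.7, 2.0) in frame 2.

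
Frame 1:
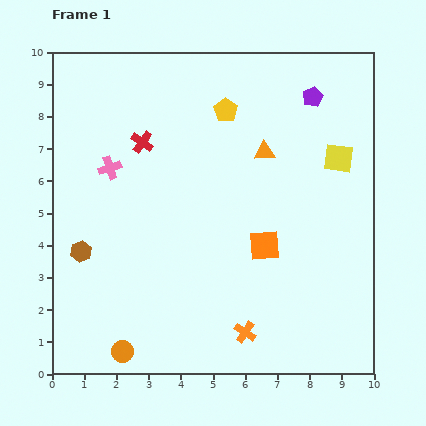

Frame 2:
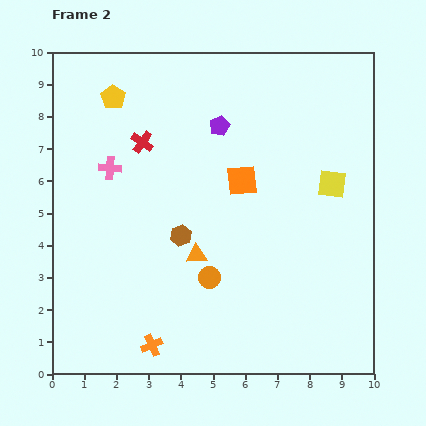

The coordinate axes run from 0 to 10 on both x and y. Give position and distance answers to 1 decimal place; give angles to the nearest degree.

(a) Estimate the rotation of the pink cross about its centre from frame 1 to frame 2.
23° clockwise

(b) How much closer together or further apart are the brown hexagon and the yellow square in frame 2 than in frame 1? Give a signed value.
-3.5

Distance in frame 1: 8.5. Distance in frame 2: 5.0.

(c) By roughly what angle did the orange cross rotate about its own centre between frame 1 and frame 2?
33° clockwise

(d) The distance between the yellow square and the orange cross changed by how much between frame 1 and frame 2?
+1.4

Distance in frame 1: 6.1. Distance in frame 2: 7.5.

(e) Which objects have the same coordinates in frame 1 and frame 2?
the red cross, the pink cross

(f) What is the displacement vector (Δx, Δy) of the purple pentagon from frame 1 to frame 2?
(-2.9, -0.9)

The purple pentagon was at (8.1, 8.6) in frame 1 and (5.2, 7.7) in frame 2.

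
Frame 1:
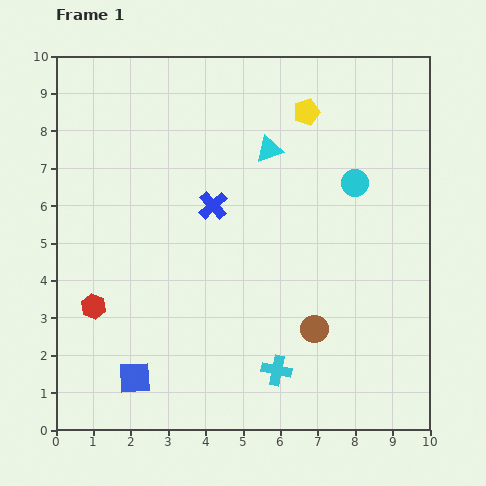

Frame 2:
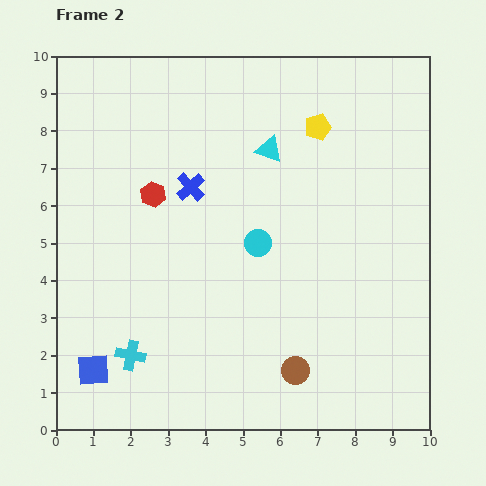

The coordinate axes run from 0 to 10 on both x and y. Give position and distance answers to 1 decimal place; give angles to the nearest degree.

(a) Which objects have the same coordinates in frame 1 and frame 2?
the cyan triangle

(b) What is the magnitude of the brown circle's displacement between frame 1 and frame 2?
1.2

The brown circle moved from (6.9, 2.7) to (6.4, 1.6), a distance of √(0.5² + 1.1²) ≈ 1.2.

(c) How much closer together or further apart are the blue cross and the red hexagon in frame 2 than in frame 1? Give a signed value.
-3.2

Distance in frame 1: 4.2. Distance in frame 2: 1.0.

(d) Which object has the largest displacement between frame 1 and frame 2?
the cyan cross

(moved 3.9; next 3.4)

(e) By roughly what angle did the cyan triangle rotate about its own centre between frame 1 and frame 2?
38° clockwise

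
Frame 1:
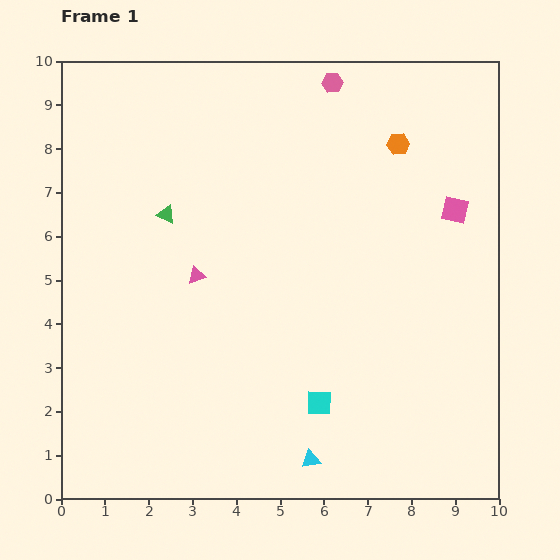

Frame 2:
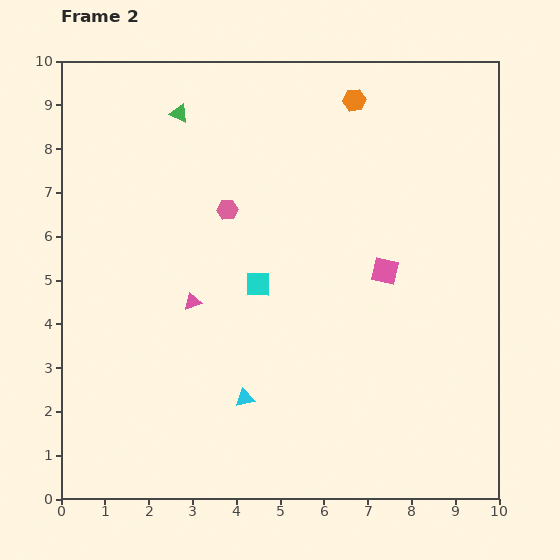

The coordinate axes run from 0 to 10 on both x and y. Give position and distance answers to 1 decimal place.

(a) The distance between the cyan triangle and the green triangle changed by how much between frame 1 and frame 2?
+0.2

Distance in frame 1: 6.5. Distance in frame 2: 6.7.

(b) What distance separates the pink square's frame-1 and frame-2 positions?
2.1

The pink square moved from (9.0, 6.6) to (7.4, 5.2), a distance of √(1.6² + 1.4²) ≈ 2.1.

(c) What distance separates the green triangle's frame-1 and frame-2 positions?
2.3

The green triangle moved from (2.4, 6.5) to (2.7, 8.8), a distance of √(0.3² + 2.3²) ≈ 2.3.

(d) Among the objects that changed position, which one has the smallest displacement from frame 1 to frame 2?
the pink triangle

(moved 0.6)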